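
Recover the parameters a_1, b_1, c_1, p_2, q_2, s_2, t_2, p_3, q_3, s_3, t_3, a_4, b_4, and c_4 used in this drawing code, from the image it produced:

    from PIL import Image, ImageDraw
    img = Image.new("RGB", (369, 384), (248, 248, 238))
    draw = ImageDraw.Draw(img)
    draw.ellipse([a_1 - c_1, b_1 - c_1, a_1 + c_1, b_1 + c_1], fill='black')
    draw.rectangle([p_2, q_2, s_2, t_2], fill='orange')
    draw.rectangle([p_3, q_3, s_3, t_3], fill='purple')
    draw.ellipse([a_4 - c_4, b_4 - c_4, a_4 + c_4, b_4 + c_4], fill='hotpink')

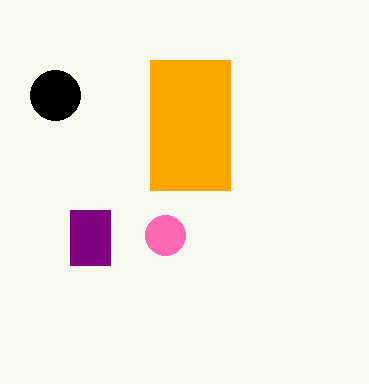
a_1 = 55, b_1 = 95, c_1 = 25, p_2 = 150, q_2 = 60, s_2 = 230, t_2 = 190, p_3 = 70, q_3 = 210, s_3 = 110, t_3 = 265, a_4 = 165, b_4 = 235, c_4 = 20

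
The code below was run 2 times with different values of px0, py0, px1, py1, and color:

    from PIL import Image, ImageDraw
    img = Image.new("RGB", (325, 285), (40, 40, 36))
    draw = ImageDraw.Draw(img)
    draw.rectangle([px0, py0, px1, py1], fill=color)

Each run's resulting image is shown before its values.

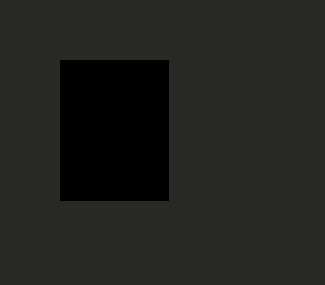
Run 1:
px0 = 60; py0 = 60; px1 = 168; py1 = 200; color = 'black'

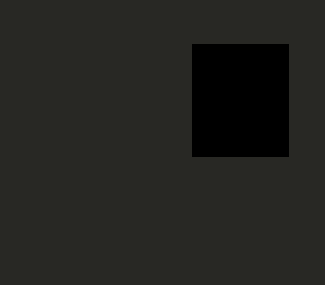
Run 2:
px0 = 192
py0 = 44
px1 = 288
py1 = 156
color = 'black'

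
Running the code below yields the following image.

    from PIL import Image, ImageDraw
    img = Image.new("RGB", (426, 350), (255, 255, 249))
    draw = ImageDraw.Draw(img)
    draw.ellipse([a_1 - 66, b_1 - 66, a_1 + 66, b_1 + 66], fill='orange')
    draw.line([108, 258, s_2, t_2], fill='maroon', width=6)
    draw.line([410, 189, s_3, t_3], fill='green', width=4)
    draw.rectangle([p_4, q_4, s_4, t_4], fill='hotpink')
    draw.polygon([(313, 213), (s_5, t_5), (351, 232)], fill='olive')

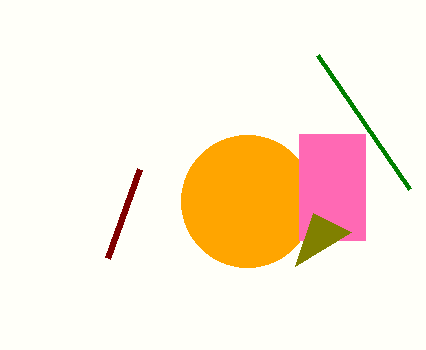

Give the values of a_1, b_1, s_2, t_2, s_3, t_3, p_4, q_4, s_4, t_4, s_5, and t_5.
a_1 = 247, b_1 = 201, s_2 = 140, t_2 = 169, s_3 = 318, t_3 = 55, p_4 = 299, q_4 = 134, s_4 = 365, t_4 = 240, s_5 = 295, t_5 = 266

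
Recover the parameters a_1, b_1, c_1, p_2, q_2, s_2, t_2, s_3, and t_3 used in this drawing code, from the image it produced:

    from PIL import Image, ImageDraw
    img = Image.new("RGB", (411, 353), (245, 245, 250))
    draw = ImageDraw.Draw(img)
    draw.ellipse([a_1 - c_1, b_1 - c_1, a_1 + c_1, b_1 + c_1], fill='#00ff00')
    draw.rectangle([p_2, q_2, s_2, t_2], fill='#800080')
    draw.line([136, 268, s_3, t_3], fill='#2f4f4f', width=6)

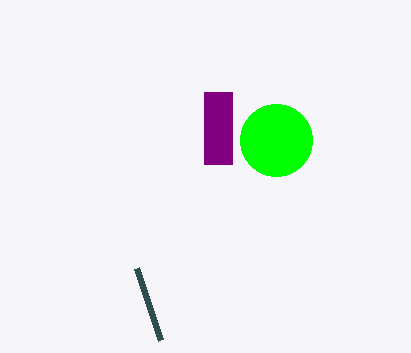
a_1 = 276, b_1 = 140, c_1 = 36, p_2 = 204, q_2 = 92, s_2 = 232, t_2 = 164, s_3 = 160, t_3 = 340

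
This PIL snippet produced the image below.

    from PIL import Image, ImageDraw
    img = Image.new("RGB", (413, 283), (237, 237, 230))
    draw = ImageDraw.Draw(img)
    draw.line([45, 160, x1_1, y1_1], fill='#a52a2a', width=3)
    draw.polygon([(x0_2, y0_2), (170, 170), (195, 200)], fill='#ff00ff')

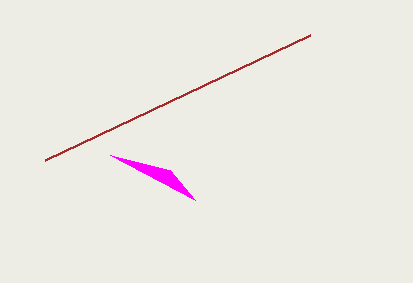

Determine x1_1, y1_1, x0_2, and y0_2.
x1_1 = 310; y1_1 = 35; x0_2 = 110; y0_2 = 155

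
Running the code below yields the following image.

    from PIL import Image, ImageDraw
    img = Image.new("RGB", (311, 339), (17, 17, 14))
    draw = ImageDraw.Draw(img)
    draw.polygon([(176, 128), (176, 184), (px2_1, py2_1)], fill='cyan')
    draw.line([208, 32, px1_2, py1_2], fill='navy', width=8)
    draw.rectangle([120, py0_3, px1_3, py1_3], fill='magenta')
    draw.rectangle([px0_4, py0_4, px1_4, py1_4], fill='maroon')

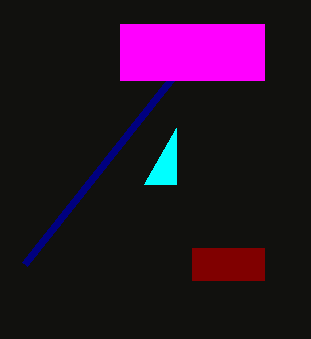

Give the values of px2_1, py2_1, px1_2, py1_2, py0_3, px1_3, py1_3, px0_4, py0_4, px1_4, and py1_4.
px2_1 = 144
py2_1 = 184
px1_2 = 24
py1_2 = 264
py0_3 = 24
px1_3 = 264
py1_3 = 80
px0_4 = 192
py0_4 = 248
px1_4 = 264
py1_4 = 280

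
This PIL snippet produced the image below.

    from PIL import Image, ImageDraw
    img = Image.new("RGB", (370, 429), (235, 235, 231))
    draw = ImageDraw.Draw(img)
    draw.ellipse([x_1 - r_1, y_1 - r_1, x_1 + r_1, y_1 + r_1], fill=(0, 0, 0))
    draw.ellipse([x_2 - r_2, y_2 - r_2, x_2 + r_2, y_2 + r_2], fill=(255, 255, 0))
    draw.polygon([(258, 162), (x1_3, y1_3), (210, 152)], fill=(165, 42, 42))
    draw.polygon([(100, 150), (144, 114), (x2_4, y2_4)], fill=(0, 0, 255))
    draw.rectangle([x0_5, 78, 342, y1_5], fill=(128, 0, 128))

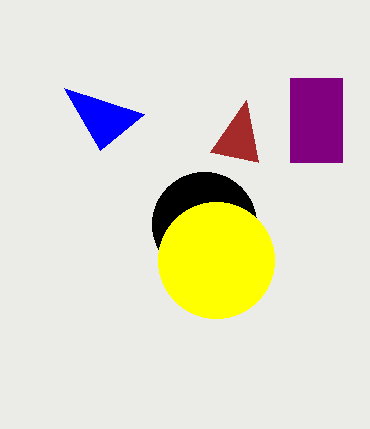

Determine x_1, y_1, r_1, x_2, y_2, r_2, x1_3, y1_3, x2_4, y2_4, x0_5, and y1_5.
x_1 = 204; y_1 = 224; r_1 = 52; x_2 = 216; y_2 = 260; r_2 = 58; x1_3 = 246; y1_3 = 100; x2_4 = 64; y2_4 = 88; x0_5 = 290; y1_5 = 162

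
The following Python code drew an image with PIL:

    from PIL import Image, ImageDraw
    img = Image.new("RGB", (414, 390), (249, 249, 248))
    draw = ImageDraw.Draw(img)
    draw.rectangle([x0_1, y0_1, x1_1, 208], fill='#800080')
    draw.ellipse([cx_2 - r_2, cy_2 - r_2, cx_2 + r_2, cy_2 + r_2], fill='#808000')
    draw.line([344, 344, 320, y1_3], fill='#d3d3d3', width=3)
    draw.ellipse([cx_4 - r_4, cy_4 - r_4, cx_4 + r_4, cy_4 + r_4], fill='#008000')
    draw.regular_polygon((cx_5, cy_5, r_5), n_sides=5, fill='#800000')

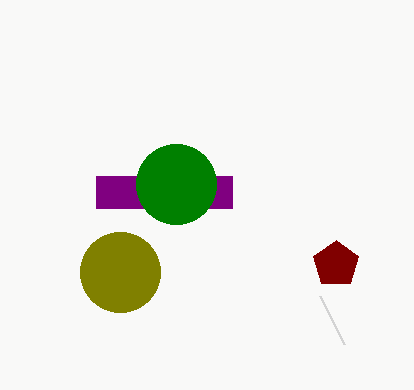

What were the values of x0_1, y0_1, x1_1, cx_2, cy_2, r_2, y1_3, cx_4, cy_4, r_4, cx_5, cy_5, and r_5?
x0_1 = 96
y0_1 = 176
x1_1 = 232
cx_2 = 120
cy_2 = 272
r_2 = 40
y1_3 = 296
cx_4 = 176
cy_4 = 184
r_4 = 40
cx_5 = 336
cy_5 = 264
r_5 = 24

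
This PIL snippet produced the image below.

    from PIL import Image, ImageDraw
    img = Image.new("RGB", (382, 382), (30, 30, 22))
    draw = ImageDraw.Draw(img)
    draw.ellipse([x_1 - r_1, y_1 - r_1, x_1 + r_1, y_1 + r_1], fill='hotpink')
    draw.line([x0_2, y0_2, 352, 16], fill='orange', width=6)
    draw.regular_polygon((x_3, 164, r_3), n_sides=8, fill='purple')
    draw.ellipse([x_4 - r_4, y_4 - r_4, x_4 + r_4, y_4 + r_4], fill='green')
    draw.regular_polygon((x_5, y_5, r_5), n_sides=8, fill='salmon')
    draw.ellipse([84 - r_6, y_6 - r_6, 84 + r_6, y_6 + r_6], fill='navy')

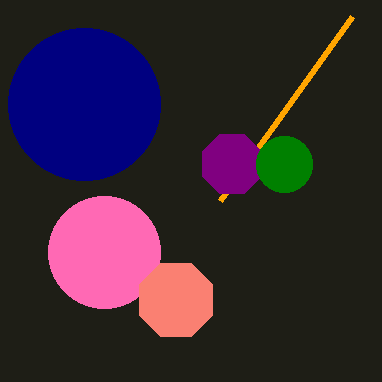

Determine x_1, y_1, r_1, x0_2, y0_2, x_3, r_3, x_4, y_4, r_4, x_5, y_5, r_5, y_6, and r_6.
x_1 = 104, y_1 = 252, r_1 = 56, x0_2 = 220, y0_2 = 200, x_3 = 232, r_3 = 32, x_4 = 284, y_4 = 164, r_4 = 28, x_5 = 176, y_5 = 300, r_5 = 40, y_6 = 104, r_6 = 76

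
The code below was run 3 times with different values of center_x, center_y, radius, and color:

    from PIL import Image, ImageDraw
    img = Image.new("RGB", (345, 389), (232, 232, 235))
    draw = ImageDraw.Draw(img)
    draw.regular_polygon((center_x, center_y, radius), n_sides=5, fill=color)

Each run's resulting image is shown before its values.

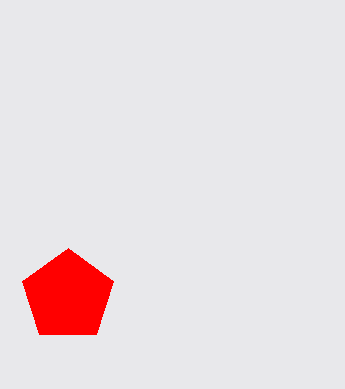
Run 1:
center_x = 68, center_y = 296, radius = 48, color = 'red'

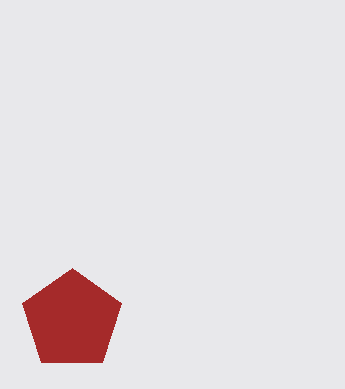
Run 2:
center_x = 72
center_y = 320
radius = 52
color = 'brown'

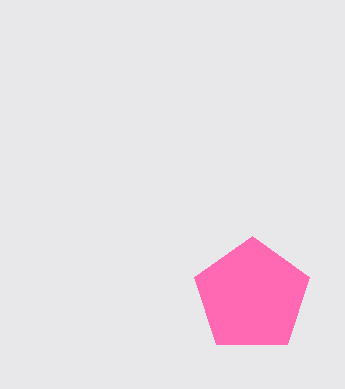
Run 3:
center_x = 252; center_y = 296; radius = 60; color = 'hotpink'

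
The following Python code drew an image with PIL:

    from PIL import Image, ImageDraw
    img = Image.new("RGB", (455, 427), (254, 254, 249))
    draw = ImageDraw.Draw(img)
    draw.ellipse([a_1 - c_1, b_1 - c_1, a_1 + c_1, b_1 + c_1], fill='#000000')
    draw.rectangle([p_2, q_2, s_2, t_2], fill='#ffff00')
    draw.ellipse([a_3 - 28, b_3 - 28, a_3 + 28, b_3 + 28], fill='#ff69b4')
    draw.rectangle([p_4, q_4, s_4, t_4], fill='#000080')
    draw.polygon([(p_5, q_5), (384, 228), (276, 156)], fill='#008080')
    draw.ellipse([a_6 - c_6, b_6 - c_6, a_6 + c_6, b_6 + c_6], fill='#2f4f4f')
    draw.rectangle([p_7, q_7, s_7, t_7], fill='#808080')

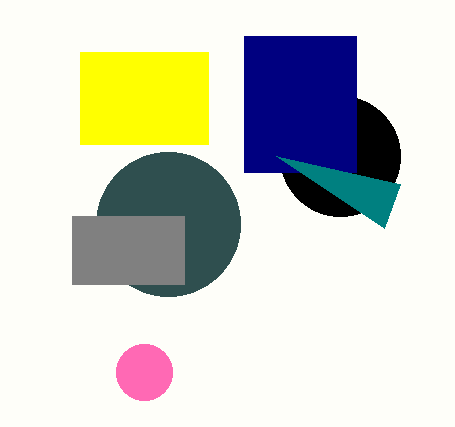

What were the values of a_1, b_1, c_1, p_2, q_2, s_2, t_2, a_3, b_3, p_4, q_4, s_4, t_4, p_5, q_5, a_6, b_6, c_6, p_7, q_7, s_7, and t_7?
a_1 = 340, b_1 = 156, c_1 = 60, p_2 = 80, q_2 = 52, s_2 = 208, t_2 = 144, a_3 = 144, b_3 = 372, p_4 = 244, q_4 = 36, s_4 = 356, t_4 = 172, p_5 = 400, q_5 = 184, a_6 = 168, b_6 = 224, c_6 = 72, p_7 = 72, q_7 = 216, s_7 = 184, t_7 = 284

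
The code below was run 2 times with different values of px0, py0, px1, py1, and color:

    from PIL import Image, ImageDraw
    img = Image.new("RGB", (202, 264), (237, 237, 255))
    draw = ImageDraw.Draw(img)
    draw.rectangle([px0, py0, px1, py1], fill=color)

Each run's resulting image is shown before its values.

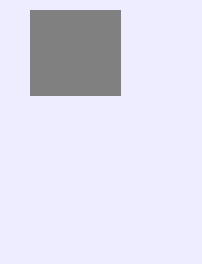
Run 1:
px0 = 30
py0 = 10
px1 = 120
py1 = 95
color = 'gray'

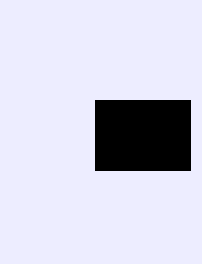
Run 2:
px0 = 95; py0 = 100; px1 = 190; py1 = 170; color = 'black'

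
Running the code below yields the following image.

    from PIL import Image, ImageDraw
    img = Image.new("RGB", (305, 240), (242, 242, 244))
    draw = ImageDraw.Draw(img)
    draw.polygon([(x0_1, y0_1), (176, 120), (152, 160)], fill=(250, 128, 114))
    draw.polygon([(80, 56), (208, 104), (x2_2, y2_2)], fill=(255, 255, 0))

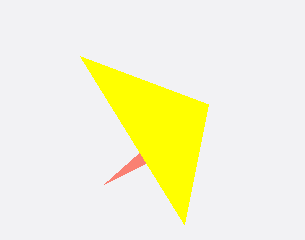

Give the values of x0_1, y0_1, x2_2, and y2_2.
x0_1 = 104
y0_1 = 184
x2_2 = 184
y2_2 = 224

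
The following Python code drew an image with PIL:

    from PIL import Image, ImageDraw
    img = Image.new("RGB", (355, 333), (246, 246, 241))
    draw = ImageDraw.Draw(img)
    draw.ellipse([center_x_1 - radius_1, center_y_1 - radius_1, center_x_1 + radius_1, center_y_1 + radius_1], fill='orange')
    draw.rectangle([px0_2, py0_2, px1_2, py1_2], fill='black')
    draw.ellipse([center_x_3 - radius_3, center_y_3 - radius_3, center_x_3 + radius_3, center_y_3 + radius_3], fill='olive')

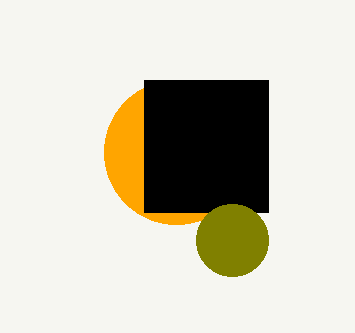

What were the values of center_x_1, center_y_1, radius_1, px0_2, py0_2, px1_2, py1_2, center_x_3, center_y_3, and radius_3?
center_x_1 = 176
center_y_1 = 152
radius_1 = 72
px0_2 = 144
py0_2 = 80
px1_2 = 268
py1_2 = 212
center_x_3 = 232
center_y_3 = 240
radius_3 = 36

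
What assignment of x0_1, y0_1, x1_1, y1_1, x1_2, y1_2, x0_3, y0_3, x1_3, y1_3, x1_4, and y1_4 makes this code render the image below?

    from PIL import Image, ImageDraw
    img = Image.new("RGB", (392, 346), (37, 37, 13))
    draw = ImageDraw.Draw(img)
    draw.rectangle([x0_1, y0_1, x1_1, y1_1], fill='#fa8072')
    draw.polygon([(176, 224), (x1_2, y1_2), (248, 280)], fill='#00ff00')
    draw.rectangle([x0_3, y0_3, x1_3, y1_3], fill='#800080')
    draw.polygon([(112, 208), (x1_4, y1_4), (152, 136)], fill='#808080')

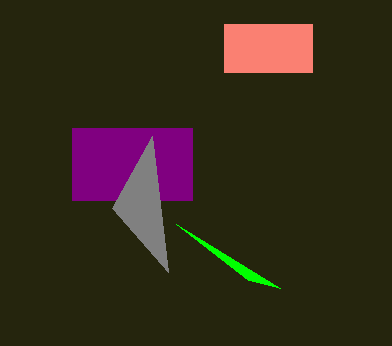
x0_1 = 224; y0_1 = 24; x1_1 = 312; y1_1 = 72; x1_2 = 280; y1_2 = 288; x0_3 = 72; y0_3 = 128; x1_3 = 192; y1_3 = 200; x1_4 = 168; y1_4 = 272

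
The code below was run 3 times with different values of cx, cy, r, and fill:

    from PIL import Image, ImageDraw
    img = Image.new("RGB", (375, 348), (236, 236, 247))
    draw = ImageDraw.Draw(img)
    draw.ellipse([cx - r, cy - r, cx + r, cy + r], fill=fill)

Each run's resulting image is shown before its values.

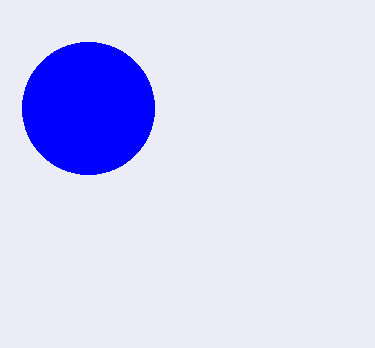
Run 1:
cx = 88, cy = 108, r = 66, fill = 'blue'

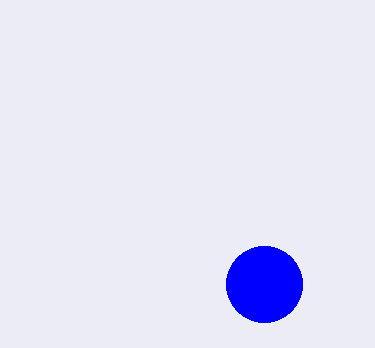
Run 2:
cx = 264
cy = 284
r = 38
fill = 'blue'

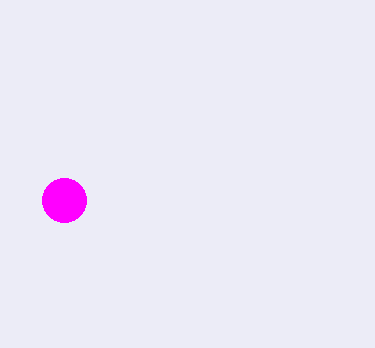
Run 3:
cx = 64, cy = 200, r = 22, fill = 'magenta'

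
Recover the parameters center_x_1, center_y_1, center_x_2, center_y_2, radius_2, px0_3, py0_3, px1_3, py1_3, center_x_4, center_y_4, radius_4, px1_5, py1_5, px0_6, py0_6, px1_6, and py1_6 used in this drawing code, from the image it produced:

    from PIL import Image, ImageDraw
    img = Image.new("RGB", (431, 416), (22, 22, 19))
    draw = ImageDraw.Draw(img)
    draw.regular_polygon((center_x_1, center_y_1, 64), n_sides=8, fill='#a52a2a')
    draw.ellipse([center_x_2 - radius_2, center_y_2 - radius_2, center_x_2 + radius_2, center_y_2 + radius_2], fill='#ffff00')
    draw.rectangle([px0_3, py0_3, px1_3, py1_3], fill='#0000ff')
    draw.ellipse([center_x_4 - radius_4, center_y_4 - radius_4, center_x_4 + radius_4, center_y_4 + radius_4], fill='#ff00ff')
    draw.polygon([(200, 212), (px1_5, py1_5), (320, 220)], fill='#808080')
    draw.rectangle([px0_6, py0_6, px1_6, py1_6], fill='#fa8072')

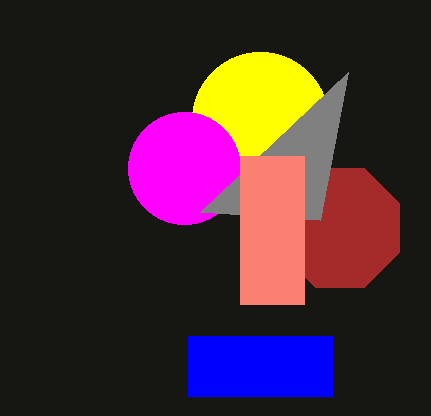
center_x_1 = 340; center_y_1 = 228; center_x_2 = 260; center_y_2 = 120; radius_2 = 68; px0_3 = 188; py0_3 = 336; px1_3 = 332; py1_3 = 396; center_x_4 = 184; center_y_4 = 168; radius_4 = 56; px1_5 = 348; py1_5 = 72; px0_6 = 240; py0_6 = 156; px1_6 = 304; py1_6 = 304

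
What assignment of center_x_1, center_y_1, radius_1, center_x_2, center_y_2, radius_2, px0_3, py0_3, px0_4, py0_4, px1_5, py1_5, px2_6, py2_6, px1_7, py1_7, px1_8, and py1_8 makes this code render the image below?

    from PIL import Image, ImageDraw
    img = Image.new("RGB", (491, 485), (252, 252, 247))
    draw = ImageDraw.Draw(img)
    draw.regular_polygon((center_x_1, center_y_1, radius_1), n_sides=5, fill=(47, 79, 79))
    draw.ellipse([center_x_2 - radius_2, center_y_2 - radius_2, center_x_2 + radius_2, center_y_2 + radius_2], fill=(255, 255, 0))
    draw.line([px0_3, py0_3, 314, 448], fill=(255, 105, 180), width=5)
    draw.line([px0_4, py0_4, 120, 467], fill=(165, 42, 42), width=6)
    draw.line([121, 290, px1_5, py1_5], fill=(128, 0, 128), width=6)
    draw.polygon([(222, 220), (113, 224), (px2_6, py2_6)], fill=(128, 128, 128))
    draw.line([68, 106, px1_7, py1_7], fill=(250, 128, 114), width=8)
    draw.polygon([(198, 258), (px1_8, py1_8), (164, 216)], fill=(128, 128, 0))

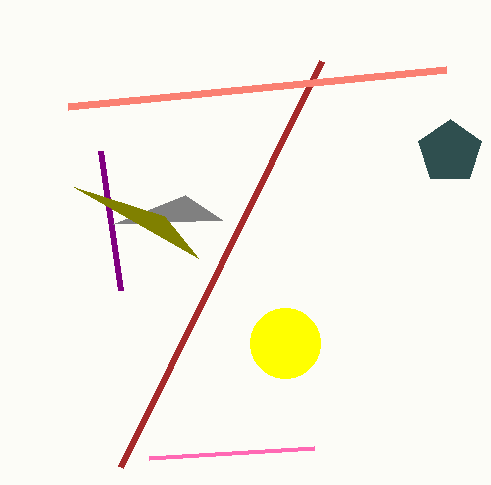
center_x_1 = 450, center_y_1 = 152, radius_1 = 33, center_x_2 = 285, center_y_2 = 343, radius_2 = 35, px0_3 = 149, py0_3 = 458, px0_4 = 321, py0_4 = 61, px1_5 = 101, py1_5 = 151, px2_6 = 185, py2_6 = 195, px1_7 = 446, py1_7 = 69, px1_8 = 74, py1_8 = 187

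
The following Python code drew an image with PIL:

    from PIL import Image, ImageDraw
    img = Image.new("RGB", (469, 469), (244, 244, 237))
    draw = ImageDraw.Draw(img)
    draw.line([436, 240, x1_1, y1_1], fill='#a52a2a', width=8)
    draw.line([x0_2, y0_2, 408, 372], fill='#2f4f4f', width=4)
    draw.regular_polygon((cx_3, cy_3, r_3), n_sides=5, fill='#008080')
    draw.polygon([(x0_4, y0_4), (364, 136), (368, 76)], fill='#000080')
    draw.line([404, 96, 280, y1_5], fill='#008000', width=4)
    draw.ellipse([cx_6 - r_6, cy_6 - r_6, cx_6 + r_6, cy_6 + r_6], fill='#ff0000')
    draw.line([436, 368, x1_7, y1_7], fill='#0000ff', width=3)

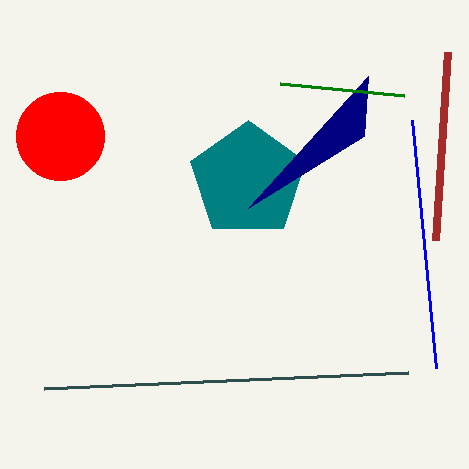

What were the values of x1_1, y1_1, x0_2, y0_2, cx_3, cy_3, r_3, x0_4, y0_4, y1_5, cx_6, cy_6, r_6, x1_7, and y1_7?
x1_1 = 448, y1_1 = 52, x0_2 = 44, y0_2 = 388, cx_3 = 248, cy_3 = 180, r_3 = 60, x0_4 = 248, y0_4 = 208, y1_5 = 84, cx_6 = 60, cy_6 = 136, r_6 = 44, x1_7 = 412, y1_7 = 120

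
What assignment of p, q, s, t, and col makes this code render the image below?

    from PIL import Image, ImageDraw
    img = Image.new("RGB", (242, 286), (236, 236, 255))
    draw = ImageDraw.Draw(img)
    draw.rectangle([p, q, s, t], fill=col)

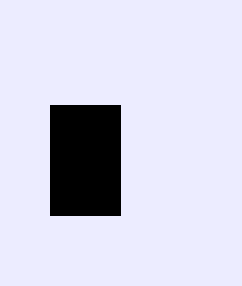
p = 50, q = 105, s = 120, t = 215, col = 'black'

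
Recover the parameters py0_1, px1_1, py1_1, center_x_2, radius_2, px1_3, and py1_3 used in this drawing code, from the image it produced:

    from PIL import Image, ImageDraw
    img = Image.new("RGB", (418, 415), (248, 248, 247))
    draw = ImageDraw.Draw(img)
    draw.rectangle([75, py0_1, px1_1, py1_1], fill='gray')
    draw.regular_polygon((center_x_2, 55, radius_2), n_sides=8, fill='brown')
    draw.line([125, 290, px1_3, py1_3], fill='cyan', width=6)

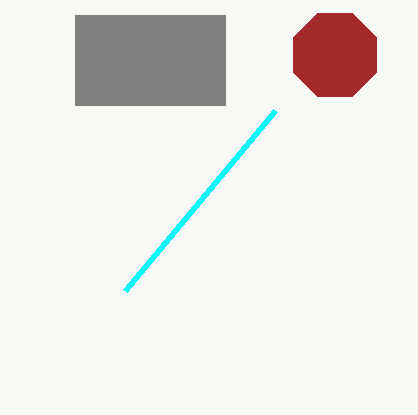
py0_1 = 15; px1_1 = 225; py1_1 = 105; center_x_2 = 335; radius_2 = 45; px1_3 = 275; py1_3 = 110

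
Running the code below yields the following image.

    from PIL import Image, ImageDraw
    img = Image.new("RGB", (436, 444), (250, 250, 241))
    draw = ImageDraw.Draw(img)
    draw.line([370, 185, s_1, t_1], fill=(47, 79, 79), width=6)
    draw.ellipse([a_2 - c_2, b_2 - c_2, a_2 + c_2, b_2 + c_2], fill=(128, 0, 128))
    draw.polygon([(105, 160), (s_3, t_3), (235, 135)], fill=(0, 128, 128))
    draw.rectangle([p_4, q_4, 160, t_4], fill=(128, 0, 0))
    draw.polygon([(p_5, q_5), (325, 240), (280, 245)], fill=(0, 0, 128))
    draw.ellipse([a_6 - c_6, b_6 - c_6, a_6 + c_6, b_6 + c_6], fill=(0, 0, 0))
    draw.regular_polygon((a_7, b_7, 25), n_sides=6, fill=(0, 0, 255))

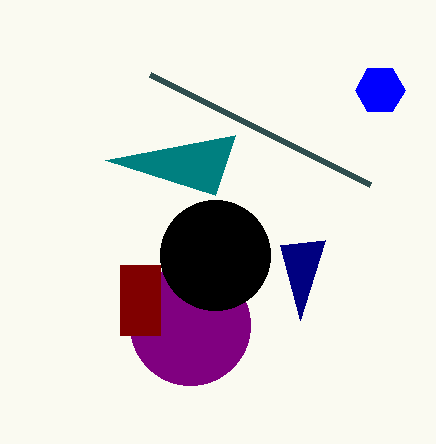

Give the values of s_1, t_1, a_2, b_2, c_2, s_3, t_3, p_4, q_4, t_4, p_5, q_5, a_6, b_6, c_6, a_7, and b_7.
s_1 = 150, t_1 = 75, a_2 = 190, b_2 = 325, c_2 = 60, s_3 = 215, t_3 = 195, p_4 = 120, q_4 = 265, t_4 = 335, p_5 = 300, q_5 = 320, a_6 = 215, b_6 = 255, c_6 = 55, a_7 = 380, b_7 = 90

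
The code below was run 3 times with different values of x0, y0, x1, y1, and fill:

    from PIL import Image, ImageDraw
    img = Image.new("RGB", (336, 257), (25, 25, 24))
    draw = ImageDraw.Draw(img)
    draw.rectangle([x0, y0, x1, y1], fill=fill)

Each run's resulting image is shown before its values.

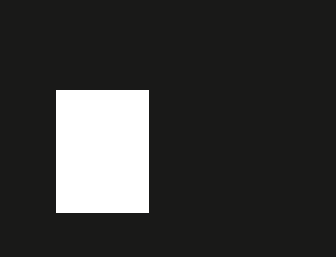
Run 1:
x0 = 56, y0 = 90, x1 = 148, y1 = 212, fill = 'white'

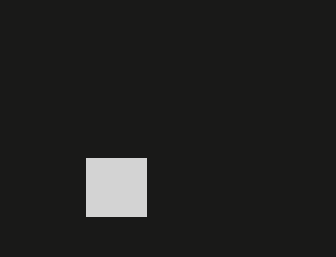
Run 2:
x0 = 86
y0 = 158
x1 = 146
y1 = 216
fill = 'lightgray'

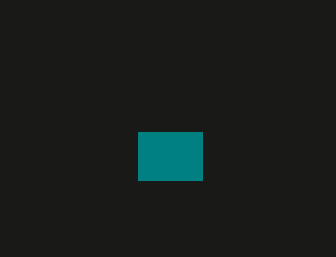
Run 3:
x0 = 138
y0 = 132
x1 = 202
y1 = 180
fill = 'teal'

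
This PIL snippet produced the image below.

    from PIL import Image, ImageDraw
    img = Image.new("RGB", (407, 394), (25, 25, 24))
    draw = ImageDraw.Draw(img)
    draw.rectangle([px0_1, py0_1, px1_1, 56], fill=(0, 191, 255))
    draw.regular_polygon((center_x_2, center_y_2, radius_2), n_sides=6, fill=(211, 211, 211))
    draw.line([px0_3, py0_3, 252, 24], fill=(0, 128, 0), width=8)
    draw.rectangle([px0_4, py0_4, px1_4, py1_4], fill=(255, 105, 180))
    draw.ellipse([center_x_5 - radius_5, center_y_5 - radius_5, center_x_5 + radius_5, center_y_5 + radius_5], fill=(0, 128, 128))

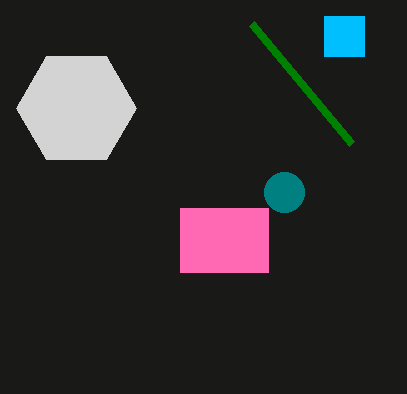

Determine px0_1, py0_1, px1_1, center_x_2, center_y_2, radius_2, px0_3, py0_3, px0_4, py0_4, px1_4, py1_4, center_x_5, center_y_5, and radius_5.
px0_1 = 324; py0_1 = 16; px1_1 = 364; center_x_2 = 76; center_y_2 = 108; radius_2 = 60; px0_3 = 352; py0_3 = 144; px0_4 = 180; py0_4 = 208; px1_4 = 268; py1_4 = 272; center_x_5 = 284; center_y_5 = 192; radius_5 = 20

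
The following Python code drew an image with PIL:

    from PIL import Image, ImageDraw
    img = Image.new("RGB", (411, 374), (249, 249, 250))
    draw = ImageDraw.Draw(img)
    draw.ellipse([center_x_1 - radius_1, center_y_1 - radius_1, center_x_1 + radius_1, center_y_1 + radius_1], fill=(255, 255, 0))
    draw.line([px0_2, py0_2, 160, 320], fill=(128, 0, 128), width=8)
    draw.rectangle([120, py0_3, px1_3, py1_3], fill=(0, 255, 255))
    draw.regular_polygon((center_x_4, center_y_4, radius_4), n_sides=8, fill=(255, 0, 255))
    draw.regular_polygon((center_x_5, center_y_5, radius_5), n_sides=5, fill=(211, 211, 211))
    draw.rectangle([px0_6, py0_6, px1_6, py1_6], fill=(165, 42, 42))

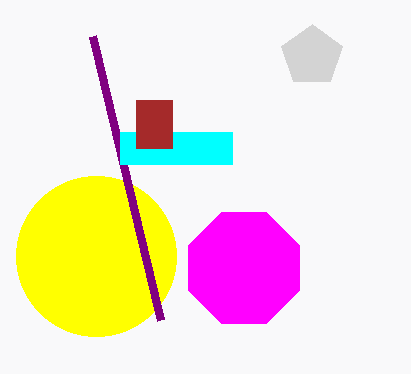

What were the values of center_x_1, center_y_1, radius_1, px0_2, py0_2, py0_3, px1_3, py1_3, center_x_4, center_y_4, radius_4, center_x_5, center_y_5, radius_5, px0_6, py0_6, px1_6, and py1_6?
center_x_1 = 96; center_y_1 = 256; radius_1 = 80; px0_2 = 92; py0_2 = 36; py0_3 = 132; px1_3 = 232; py1_3 = 164; center_x_4 = 244; center_y_4 = 268; radius_4 = 60; center_x_5 = 312; center_y_5 = 56; radius_5 = 32; px0_6 = 136; py0_6 = 100; px1_6 = 172; py1_6 = 148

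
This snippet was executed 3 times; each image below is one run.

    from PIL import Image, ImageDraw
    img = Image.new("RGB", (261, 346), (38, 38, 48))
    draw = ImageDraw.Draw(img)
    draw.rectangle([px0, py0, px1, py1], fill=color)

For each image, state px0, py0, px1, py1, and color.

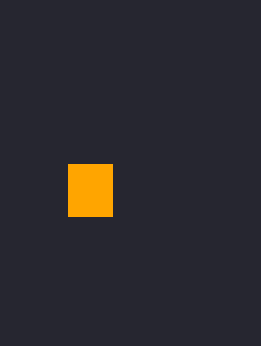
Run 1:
px0 = 68
py0 = 164
px1 = 112
py1 = 216
color = 'orange'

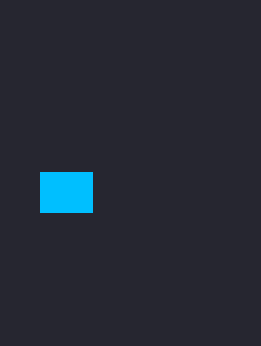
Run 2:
px0 = 40, py0 = 172, px1 = 92, py1 = 212, color = 'deepskyblue'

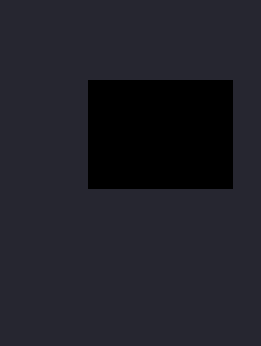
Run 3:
px0 = 88
py0 = 80
px1 = 232
py1 = 188
color = 'black'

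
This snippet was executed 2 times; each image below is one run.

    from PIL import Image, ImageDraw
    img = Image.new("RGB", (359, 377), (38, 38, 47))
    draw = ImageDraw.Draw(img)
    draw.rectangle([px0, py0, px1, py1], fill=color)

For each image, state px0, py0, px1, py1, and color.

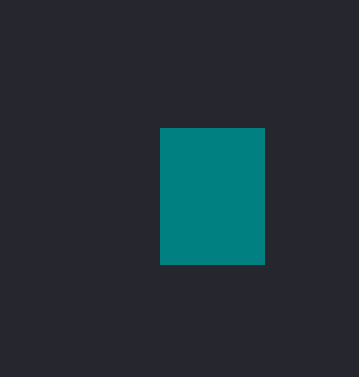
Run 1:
px0 = 160
py0 = 128
px1 = 264
py1 = 264
color = 'teal'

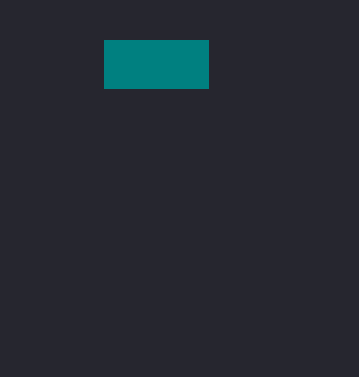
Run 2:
px0 = 104; py0 = 40; px1 = 208; py1 = 88; color = 'teal'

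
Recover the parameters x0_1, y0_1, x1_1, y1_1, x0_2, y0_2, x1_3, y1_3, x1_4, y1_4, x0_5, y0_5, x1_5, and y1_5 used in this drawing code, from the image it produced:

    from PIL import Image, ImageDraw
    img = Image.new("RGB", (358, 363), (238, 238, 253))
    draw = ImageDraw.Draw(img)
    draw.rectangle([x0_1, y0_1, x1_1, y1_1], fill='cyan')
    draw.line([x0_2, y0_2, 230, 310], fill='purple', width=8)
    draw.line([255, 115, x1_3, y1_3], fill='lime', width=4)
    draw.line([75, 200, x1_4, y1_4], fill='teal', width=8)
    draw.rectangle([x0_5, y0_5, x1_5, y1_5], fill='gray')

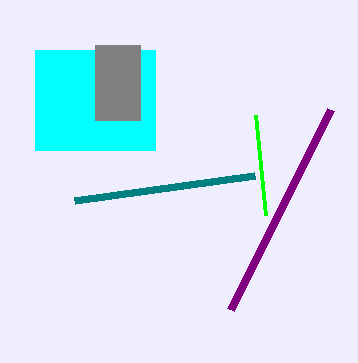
x0_1 = 35; y0_1 = 50; x1_1 = 155; y1_1 = 150; x0_2 = 330; y0_2 = 110; x1_3 = 265; y1_3 = 215; x1_4 = 255; y1_4 = 175; x0_5 = 95; y0_5 = 45; x1_5 = 140; y1_5 = 120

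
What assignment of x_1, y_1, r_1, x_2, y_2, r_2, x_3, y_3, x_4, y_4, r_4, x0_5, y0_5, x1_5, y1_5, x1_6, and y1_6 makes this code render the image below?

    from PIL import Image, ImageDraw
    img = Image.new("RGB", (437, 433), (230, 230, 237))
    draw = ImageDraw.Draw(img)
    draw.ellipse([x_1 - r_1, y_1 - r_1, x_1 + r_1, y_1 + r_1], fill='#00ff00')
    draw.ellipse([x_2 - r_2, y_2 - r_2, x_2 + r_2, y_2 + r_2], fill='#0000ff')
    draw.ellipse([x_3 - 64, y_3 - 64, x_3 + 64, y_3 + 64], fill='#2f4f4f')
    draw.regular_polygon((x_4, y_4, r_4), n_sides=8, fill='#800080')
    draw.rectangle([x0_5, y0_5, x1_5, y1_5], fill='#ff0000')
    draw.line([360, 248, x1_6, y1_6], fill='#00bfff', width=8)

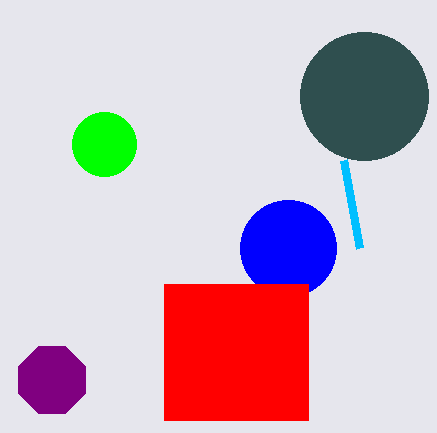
x_1 = 104, y_1 = 144, r_1 = 32, x_2 = 288, y_2 = 248, r_2 = 48, x_3 = 364, y_3 = 96, x_4 = 52, y_4 = 380, r_4 = 36, x0_5 = 164, y0_5 = 284, x1_5 = 308, y1_5 = 420, x1_6 = 344, y1_6 = 160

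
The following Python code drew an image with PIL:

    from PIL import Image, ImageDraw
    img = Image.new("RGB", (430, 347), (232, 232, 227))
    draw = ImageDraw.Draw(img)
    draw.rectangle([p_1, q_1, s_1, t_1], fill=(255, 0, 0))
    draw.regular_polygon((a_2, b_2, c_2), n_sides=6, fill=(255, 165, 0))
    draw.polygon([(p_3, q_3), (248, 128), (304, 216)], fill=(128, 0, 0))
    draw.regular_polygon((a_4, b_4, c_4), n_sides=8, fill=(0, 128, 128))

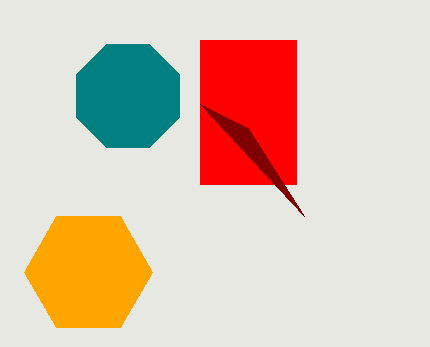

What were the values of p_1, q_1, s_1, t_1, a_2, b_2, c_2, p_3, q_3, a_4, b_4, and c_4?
p_1 = 200, q_1 = 40, s_1 = 296, t_1 = 184, a_2 = 88, b_2 = 272, c_2 = 64, p_3 = 200, q_3 = 104, a_4 = 128, b_4 = 96, c_4 = 56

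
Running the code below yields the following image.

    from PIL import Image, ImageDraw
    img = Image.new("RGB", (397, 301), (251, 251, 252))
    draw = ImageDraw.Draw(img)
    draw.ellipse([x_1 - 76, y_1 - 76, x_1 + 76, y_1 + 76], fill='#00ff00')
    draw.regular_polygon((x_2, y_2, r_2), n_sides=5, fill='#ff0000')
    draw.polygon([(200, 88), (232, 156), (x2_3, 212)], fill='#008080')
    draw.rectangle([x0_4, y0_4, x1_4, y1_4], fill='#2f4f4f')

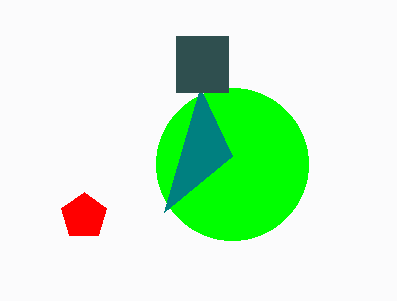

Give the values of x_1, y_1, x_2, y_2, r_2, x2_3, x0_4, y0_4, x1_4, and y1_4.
x_1 = 232
y_1 = 164
x_2 = 84
y_2 = 216
r_2 = 24
x2_3 = 164
x0_4 = 176
y0_4 = 36
x1_4 = 228
y1_4 = 92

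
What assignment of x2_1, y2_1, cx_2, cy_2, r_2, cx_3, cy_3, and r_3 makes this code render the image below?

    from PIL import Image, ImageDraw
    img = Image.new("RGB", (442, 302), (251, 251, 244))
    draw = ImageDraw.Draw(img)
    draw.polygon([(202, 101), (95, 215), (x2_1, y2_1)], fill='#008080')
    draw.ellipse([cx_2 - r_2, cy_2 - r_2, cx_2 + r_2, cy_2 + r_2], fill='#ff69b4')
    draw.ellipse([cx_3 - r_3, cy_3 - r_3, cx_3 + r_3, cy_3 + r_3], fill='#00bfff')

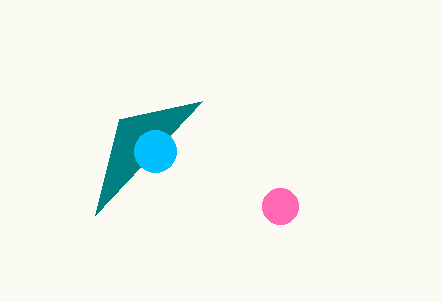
x2_1 = 119; y2_1 = 119; cx_2 = 280; cy_2 = 206; r_2 = 18; cx_3 = 155; cy_3 = 151; r_3 = 21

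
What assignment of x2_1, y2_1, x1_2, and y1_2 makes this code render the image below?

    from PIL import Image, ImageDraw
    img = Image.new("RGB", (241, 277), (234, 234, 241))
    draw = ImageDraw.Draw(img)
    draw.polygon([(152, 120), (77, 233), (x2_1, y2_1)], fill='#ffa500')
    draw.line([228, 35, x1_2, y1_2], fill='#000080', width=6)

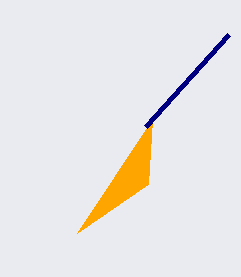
x2_1 = 148
y2_1 = 184
x1_2 = 145
y1_2 = 127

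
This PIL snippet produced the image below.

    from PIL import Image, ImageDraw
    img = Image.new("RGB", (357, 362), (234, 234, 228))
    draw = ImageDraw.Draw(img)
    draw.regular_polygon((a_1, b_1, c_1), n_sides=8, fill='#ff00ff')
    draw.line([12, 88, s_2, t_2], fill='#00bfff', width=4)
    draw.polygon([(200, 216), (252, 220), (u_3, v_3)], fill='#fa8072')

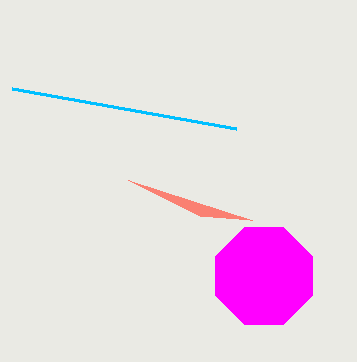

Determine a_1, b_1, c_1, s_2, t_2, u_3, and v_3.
a_1 = 264
b_1 = 276
c_1 = 52
s_2 = 236
t_2 = 128
u_3 = 128
v_3 = 180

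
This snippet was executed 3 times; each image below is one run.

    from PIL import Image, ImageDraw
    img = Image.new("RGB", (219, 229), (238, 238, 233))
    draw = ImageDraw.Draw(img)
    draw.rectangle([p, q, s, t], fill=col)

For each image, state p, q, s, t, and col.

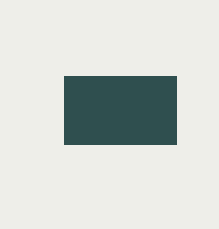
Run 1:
p = 64; q = 76; s = 176; t = 144; col = 'darkslategray'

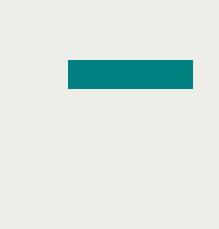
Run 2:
p = 68; q = 60; s = 192; t = 88; col = 'teal'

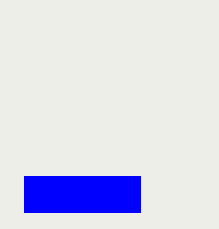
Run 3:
p = 24; q = 176; s = 140; t = 212; col = 'blue'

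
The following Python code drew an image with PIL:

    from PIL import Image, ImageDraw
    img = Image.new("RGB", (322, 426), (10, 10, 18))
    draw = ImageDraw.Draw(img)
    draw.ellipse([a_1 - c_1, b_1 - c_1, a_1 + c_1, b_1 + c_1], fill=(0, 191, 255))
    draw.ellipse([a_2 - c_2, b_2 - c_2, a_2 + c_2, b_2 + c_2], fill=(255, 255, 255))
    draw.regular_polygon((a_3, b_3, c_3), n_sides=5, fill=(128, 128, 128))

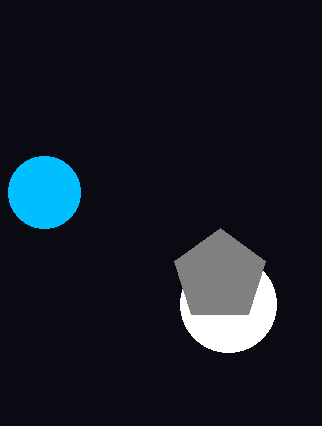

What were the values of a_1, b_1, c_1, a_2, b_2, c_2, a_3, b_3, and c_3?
a_1 = 44, b_1 = 192, c_1 = 36, a_2 = 228, b_2 = 304, c_2 = 48, a_3 = 220, b_3 = 276, c_3 = 48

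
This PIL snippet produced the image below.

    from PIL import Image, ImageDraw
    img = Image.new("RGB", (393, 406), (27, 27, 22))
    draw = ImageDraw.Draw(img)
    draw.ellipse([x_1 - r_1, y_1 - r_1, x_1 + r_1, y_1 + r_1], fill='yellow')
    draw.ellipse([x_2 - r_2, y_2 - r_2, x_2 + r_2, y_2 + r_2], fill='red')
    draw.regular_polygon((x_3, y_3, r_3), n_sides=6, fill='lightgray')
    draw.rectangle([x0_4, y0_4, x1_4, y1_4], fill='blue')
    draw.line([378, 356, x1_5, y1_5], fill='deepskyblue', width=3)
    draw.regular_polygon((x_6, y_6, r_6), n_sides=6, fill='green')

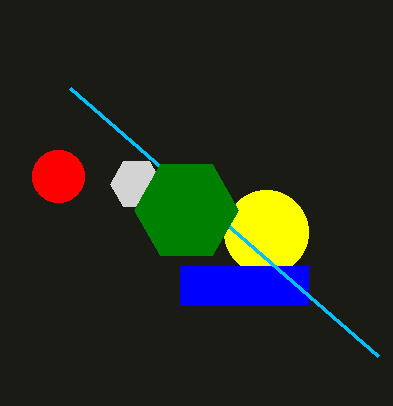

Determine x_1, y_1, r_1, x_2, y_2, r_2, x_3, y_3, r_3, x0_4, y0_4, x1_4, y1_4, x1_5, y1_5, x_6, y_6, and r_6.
x_1 = 266, y_1 = 232, r_1 = 42, x_2 = 58, y_2 = 176, r_2 = 26, x_3 = 136, y_3 = 184, r_3 = 26, x0_4 = 180, y0_4 = 266, x1_4 = 308, y1_4 = 304, x1_5 = 70, y1_5 = 88, x_6 = 186, y_6 = 210, r_6 = 52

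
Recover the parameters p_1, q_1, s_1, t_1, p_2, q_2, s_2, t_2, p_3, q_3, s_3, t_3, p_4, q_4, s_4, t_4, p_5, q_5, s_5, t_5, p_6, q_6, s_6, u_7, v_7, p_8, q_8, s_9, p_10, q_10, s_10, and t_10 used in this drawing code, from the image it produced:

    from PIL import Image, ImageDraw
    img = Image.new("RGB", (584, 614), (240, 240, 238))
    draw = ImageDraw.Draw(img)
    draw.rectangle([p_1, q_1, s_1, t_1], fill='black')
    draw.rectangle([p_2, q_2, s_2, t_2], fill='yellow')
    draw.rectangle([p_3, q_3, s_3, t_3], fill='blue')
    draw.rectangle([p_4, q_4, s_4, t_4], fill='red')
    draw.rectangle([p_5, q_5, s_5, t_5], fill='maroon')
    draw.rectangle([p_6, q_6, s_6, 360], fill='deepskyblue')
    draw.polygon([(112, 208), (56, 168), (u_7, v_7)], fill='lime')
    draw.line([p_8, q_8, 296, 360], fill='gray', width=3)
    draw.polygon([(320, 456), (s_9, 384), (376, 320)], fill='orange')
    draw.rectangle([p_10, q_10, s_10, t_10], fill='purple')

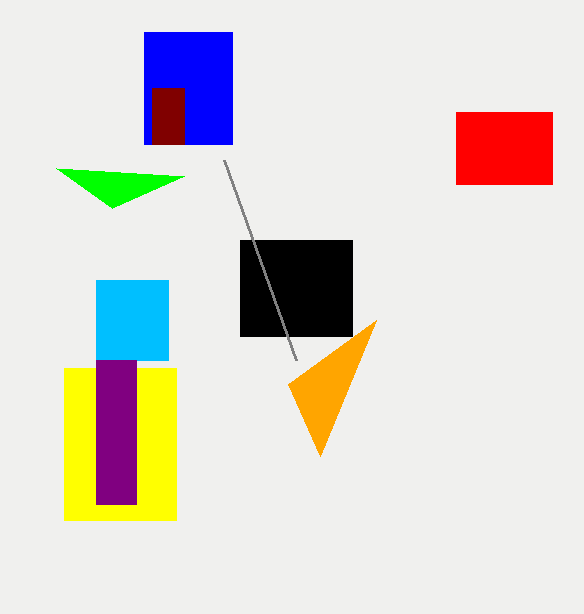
p_1 = 240, q_1 = 240, s_1 = 352, t_1 = 336, p_2 = 64, q_2 = 368, s_2 = 176, t_2 = 520, p_3 = 144, q_3 = 32, s_3 = 232, t_3 = 144, p_4 = 456, q_4 = 112, s_4 = 552, t_4 = 184, p_5 = 152, q_5 = 88, s_5 = 184, t_5 = 144, p_6 = 96, q_6 = 280, s_6 = 168, u_7 = 184, v_7 = 176, p_8 = 224, q_8 = 160, s_9 = 288, p_10 = 96, q_10 = 360, s_10 = 136, t_10 = 504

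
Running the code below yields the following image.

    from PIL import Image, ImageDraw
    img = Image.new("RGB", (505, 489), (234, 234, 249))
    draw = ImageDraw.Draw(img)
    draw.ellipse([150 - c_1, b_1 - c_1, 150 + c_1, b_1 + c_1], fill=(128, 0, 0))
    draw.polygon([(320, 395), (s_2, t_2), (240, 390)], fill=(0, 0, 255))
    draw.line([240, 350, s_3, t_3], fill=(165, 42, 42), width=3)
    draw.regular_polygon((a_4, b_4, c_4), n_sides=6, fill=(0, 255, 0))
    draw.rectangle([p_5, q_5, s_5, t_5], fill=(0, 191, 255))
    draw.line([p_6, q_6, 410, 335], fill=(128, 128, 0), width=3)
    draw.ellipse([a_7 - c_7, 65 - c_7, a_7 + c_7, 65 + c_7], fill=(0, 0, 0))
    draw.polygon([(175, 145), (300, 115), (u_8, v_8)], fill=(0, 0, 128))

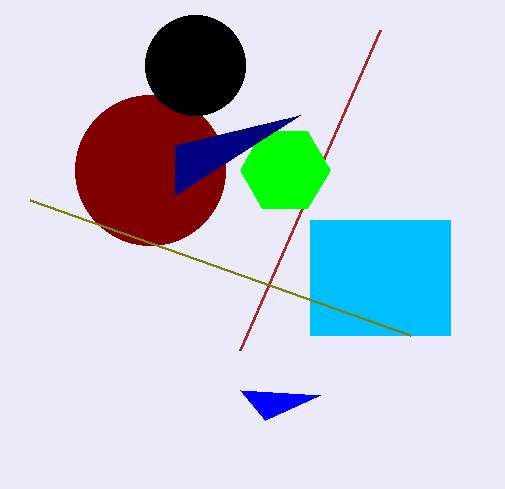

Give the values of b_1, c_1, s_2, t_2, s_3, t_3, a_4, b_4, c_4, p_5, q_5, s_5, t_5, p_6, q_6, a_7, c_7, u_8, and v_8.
b_1 = 170
c_1 = 75
s_2 = 265
t_2 = 420
s_3 = 380
t_3 = 30
a_4 = 285
b_4 = 170
c_4 = 45
p_5 = 310
q_5 = 220
s_5 = 450
t_5 = 335
p_6 = 30
q_6 = 200
a_7 = 195
c_7 = 50
u_8 = 175
v_8 = 195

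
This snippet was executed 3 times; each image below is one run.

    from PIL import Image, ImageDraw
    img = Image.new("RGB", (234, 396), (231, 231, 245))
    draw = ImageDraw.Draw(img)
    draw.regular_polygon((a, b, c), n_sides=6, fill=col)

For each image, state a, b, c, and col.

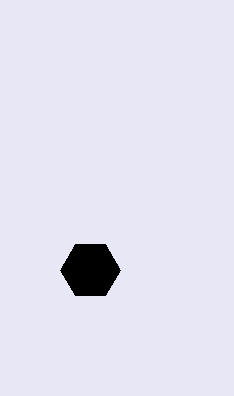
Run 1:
a = 90
b = 270
c = 30
col = 'black'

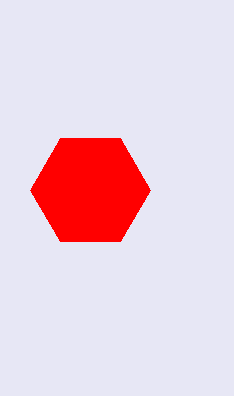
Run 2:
a = 90, b = 190, c = 60, col = 'red'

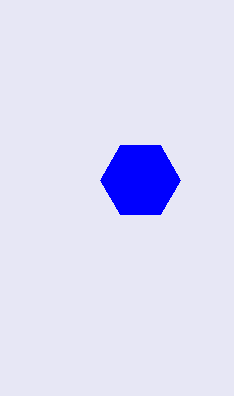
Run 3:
a = 140
b = 180
c = 40
col = 'blue'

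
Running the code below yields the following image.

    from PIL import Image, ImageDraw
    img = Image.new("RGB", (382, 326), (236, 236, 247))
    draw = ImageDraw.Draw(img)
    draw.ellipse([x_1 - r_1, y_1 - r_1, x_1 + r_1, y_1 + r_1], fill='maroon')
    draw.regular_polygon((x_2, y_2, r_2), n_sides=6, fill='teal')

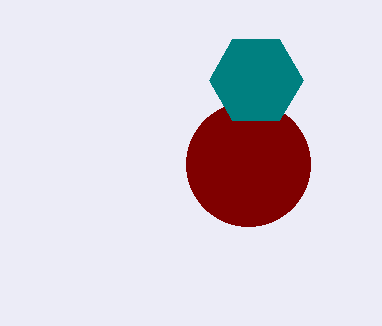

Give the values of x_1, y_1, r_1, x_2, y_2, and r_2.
x_1 = 248, y_1 = 164, r_1 = 62, x_2 = 256, y_2 = 80, r_2 = 47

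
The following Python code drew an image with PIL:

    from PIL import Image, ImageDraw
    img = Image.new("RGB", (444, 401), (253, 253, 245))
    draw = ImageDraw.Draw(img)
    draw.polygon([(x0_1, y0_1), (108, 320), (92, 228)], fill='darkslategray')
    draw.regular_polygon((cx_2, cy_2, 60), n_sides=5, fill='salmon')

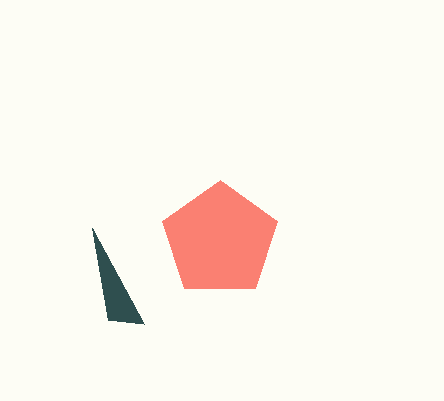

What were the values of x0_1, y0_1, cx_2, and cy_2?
x0_1 = 144
y0_1 = 324
cx_2 = 220
cy_2 = 240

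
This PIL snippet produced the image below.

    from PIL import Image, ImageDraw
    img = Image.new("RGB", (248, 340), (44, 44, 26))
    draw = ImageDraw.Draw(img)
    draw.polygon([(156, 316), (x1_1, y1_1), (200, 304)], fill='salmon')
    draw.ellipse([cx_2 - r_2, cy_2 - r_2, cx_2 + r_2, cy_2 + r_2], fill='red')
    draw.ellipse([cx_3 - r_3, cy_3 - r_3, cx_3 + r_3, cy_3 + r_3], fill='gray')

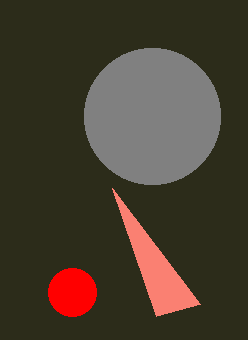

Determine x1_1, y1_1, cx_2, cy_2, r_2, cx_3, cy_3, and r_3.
x1_1 = 112; y1_1 = 188; cx_2 = 72; cy_2 = 292; r_2 = 24; cx_3 = 152; cy_3 = 116; r_3 = 68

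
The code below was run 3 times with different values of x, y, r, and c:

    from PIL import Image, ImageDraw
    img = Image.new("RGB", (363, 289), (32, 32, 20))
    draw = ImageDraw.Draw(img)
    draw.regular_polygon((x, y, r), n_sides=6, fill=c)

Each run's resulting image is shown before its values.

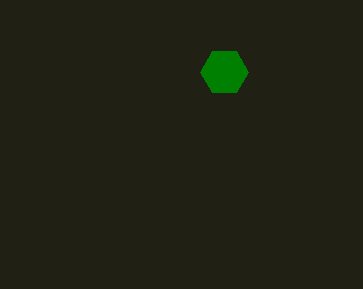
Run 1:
x = 224, y = 72, r = 24, c = 'green'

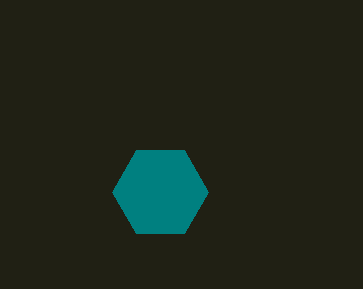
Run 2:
x = 160
y = 192
r = 48
c = 'teal'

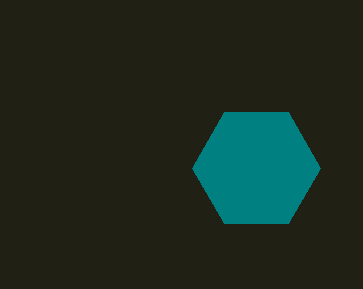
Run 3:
x = 256; y = 168; r = 64; c = 'teal'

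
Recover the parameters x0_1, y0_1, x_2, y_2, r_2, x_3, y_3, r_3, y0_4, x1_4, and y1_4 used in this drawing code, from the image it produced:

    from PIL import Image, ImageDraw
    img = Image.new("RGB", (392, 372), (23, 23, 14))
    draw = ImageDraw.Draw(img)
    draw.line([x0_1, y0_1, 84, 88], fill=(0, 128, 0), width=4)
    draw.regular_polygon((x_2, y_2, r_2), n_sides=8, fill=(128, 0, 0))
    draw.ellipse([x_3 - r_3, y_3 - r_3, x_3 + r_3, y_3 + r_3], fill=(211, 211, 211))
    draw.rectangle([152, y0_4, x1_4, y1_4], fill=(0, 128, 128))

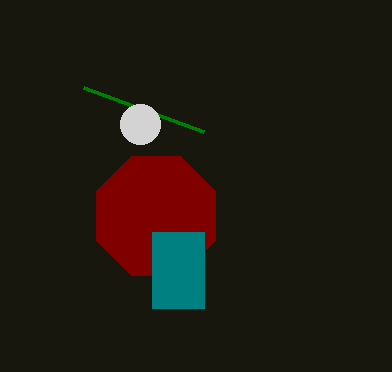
x0_1 = 204
y0_1 = 132
x_2 = 156
y_2 = 216
r_2 = 64
x_3 = 140
y_3 = 124
r_3 = 20
y0_4 = 232
x1_4 = 204
y1_4 = 308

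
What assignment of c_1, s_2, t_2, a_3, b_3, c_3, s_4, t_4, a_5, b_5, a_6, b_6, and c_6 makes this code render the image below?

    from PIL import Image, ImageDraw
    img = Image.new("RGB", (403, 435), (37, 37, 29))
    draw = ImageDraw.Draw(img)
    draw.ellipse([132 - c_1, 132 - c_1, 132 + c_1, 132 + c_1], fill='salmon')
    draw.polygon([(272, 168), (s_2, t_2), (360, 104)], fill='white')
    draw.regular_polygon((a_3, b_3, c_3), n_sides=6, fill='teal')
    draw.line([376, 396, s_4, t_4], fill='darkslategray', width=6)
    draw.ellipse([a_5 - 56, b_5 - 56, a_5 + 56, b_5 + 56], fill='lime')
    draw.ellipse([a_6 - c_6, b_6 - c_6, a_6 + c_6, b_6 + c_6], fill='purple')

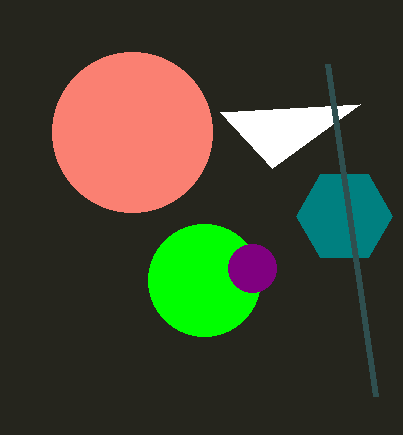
c_1 = 80, s_2 = 220, t_2 = 112, a_3 = 344, b_3 = 216, c_3 = 48, s_4 = 328, t_4 = 64, a_5 = 204, b_5 = 280, a_6 = 252, b_6 = 268, c_6 = 24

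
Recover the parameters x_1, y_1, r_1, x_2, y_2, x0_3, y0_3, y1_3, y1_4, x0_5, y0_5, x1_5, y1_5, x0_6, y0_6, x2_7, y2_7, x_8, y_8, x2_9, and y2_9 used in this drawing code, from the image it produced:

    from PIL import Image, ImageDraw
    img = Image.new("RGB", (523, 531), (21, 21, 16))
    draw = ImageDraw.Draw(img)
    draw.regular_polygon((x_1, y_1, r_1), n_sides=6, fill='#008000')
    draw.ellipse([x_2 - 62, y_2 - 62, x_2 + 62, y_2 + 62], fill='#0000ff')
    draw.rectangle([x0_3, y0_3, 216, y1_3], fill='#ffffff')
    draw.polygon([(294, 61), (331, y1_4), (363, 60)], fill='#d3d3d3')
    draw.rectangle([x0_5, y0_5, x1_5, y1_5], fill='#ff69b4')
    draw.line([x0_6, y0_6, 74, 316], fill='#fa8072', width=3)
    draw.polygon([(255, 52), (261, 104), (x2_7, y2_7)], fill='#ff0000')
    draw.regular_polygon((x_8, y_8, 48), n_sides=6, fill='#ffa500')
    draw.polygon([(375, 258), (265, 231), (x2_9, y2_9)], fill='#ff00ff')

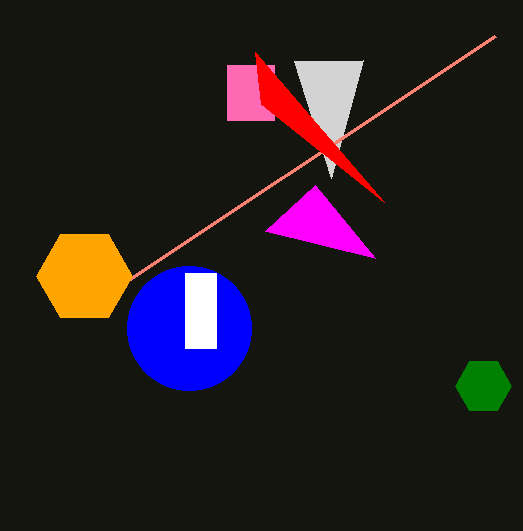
x_1 = 483; y_1 = 386; r_1 = 28; x_2 = 189; y_2 = 328; x0_3 = 185; y0_3 = 273; y1_3 = 348; y1_4 = 178; x0_5 = 227; y0_5 = 65; x1_5 = 274; y1_5 = 120; x0_6 = 495; y0_6 = 36; x2_7 = 384; y2_7 = 202; x_8 = 84; y_8 = 276; x2_9 = 315; y2_9 = 185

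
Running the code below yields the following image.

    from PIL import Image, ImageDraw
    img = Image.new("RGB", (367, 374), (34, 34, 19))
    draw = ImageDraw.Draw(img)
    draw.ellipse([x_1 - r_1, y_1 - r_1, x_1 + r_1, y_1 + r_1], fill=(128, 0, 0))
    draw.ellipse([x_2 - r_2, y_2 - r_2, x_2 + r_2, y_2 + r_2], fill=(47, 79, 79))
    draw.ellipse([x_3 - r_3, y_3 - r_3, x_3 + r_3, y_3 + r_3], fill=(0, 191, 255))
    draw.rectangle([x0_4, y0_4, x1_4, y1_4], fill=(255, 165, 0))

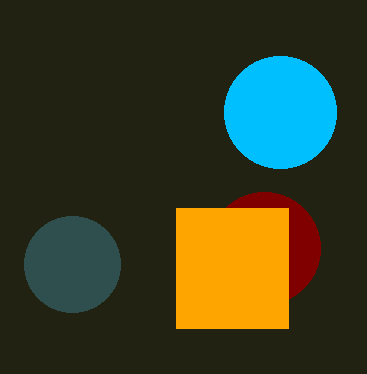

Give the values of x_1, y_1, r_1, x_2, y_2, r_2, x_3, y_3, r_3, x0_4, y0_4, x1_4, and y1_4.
x_1 = 264; y_1 = 248; r_1 = 56; x_2 = 72; y_2 = 264; r_2 = 48; x_3 = 280; y_3 = 112; r_3 = 56; x0_4 = 176; y0_4 = 208; x1_4 = 288; y1_4 = 328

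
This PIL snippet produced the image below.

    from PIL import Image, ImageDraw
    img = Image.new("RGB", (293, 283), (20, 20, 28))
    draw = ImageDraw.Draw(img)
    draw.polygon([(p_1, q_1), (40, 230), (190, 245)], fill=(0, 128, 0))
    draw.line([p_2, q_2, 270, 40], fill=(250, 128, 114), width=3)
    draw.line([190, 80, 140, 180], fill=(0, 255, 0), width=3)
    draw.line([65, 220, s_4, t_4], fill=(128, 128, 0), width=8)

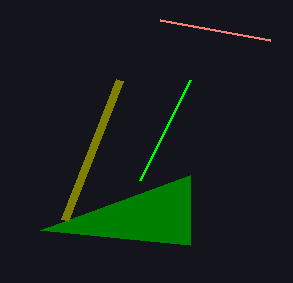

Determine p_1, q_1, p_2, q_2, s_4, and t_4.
p_1 = 190, q_1 = 175, p_2 = 160, q_2 = 20, s_4 = 120, t_4 = 80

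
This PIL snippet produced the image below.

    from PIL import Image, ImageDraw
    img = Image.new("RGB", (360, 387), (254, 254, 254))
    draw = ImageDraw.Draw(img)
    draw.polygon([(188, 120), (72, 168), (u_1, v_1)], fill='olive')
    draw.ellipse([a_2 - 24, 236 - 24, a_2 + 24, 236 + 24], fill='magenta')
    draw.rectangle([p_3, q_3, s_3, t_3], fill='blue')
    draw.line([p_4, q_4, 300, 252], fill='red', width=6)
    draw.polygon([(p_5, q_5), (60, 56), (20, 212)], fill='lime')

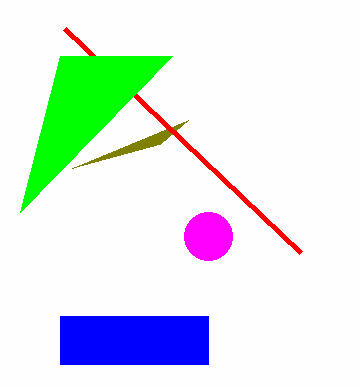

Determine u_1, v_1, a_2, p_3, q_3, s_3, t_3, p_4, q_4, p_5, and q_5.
u_1 = 160; v_1 = 144; a_2 = 208; p_3 = 60; q_3 = 316; s_3 = 208; t_3 = 364; p_4 = 64; q_4 = 28; p_5 = 172; q_5 = 56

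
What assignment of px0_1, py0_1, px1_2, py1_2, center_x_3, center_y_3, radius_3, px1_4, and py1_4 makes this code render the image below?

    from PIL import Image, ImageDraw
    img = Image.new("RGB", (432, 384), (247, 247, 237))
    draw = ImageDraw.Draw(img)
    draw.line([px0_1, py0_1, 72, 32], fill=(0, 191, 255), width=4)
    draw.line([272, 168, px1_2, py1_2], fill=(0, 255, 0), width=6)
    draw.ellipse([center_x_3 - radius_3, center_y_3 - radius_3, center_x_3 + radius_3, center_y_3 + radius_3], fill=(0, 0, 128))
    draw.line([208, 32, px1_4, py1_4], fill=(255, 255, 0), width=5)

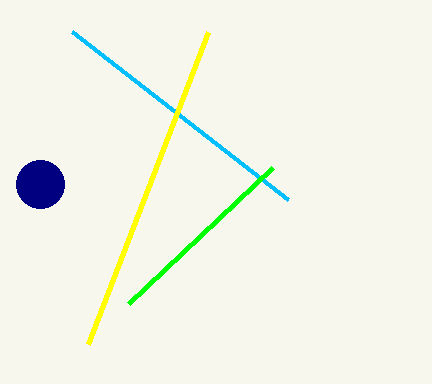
px0_1 = 288
py0_1 = 200
px1_2 = 128
py1_2 = 304
center_x_3 = 40
center_y_3 = 184
radius_3 = 24
px1_4 = 88
py1_4 = 344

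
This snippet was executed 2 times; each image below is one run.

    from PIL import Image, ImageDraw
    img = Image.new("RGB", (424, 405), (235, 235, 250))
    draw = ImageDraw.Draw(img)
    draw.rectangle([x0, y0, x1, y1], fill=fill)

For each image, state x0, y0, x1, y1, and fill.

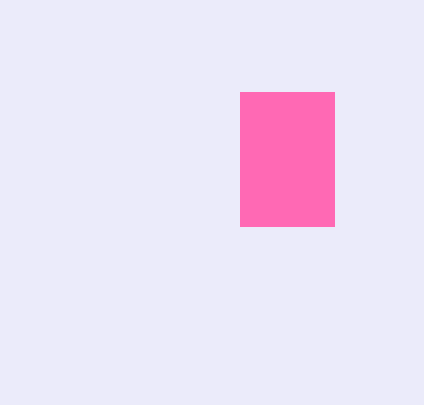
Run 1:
x0 = 240; y0 = 92; x1 = 334; y1 = 226; fill = 'hotpink'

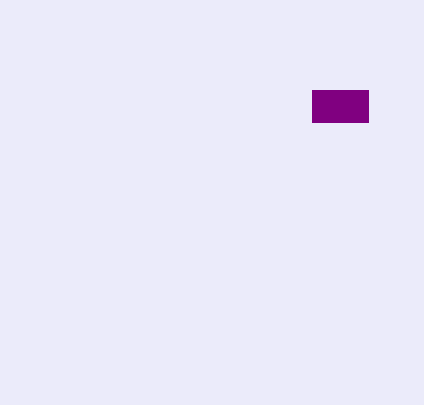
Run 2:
x0 = 312, y0 = 90, x1 = 368, y1 = 122, fill = 'purple'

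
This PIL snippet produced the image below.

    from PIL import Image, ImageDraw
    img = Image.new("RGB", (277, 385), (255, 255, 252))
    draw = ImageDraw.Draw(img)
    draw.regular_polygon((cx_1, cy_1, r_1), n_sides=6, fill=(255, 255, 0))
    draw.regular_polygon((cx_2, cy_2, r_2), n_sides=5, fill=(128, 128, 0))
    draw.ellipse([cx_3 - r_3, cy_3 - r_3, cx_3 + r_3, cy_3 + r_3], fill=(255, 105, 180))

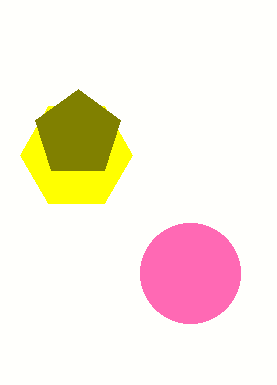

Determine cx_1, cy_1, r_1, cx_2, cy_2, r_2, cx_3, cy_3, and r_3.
cx_1 = 76
cy_1 = 155
r_1 = 56
cx_2 = 78
cy_2 = 134
r_2 = 45
cx_3 = 190
cy_3 = 273
r_3 = 50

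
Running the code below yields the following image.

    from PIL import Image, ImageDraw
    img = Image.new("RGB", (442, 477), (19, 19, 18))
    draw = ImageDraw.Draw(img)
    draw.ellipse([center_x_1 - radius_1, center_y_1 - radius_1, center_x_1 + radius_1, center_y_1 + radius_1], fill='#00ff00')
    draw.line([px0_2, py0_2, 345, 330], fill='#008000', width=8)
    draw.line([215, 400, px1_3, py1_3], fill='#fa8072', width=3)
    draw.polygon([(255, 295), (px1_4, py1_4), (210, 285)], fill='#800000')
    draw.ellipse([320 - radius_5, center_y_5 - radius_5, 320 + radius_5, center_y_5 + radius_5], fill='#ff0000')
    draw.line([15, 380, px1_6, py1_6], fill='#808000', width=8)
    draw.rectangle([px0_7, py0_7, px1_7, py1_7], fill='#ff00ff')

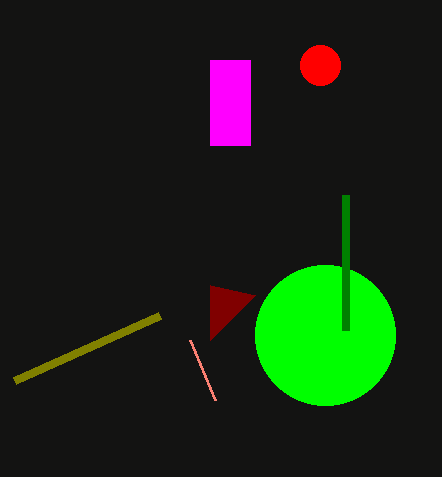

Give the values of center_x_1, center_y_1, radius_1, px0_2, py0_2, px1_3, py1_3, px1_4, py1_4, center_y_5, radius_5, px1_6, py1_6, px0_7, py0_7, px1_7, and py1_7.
center_x_1 = 325; center_y_1 = 335; radius_1 = 70; px0_2 = 345; py0_2 = 195; px1_3 = 190; py1_3 = 340; px1_4 = 210; py1_4 = 340; center_y_5 = 65; radius_5 = 20; px1_6 = 160; py1_6 = 315; px0_7 = 210; py0_7 = 60; px1_7 = 250; py1_7 = 145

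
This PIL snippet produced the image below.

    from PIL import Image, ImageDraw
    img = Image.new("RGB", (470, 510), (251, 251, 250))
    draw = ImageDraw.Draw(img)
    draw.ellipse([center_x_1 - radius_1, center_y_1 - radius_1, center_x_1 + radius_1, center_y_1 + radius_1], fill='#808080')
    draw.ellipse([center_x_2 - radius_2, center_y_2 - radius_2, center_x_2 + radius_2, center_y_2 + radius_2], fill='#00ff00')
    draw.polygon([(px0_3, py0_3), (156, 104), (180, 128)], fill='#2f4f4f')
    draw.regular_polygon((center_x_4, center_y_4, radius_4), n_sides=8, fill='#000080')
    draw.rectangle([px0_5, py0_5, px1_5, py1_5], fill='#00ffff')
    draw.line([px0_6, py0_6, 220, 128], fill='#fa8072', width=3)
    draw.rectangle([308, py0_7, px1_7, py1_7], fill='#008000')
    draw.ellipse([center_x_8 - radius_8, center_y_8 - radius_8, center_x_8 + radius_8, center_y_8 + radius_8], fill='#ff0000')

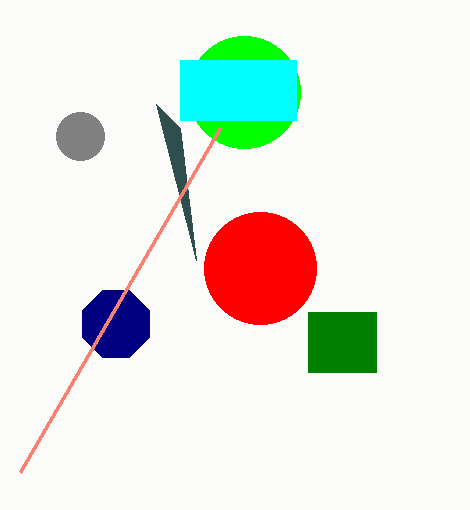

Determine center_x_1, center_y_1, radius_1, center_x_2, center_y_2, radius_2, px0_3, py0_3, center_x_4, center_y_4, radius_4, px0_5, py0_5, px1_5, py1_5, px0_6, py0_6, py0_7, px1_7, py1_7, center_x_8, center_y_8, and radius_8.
center_x_1 = 80; center_y_1 = 136; radius_1 = 24; center_x_2 = 244; center_y_2 = 92; radius_2 = 56; px0_3 = 196; py0_3 = 260; center_x_4 = 116; center_y_4 = 324; radius_4 = 36; px0_5 = 180; py0_5 = 60; px1_5 = 296; py1_5 = 120; px0_6 = 20; py0_6 = 472; py0_7 = 312; px1_7 = 376; py1_7 = 372; center_x_8 = 260; center_y_8 = 268; radius_8 = 56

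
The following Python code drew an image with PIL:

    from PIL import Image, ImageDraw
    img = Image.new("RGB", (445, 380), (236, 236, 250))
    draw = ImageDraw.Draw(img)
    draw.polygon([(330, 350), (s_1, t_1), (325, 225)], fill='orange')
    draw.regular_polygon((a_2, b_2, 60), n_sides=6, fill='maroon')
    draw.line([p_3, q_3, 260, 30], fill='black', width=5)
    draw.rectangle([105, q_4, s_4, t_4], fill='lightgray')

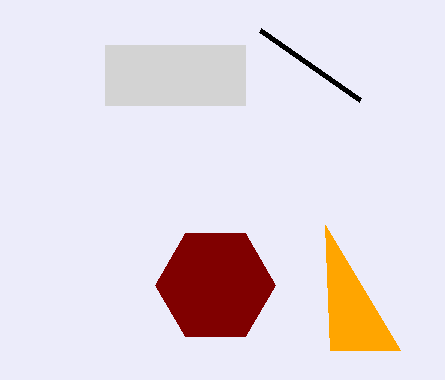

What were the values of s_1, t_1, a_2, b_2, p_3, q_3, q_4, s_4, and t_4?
s_1 = 400; t_1 = 350; a_2 = 215; b_2 = 285; p_3 = 360; q_3 = 100; q_4 = 45; s_4 = 245; t_4 = 105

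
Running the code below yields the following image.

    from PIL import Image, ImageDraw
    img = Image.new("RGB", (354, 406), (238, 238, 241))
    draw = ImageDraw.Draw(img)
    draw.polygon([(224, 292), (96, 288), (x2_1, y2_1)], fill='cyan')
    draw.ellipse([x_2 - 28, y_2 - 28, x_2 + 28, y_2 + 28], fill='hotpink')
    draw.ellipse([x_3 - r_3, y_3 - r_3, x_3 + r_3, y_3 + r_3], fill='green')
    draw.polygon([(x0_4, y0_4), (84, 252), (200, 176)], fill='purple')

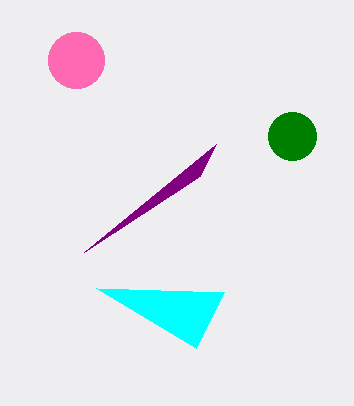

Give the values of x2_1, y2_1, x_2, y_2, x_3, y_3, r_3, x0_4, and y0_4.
x2_1 = 196
y2_1 = 348
x_2 = 76
y_2 = 60
x_3 = 292
y_3 = 136
r_3 = 24
x0_4 = 216
y0_4 = 144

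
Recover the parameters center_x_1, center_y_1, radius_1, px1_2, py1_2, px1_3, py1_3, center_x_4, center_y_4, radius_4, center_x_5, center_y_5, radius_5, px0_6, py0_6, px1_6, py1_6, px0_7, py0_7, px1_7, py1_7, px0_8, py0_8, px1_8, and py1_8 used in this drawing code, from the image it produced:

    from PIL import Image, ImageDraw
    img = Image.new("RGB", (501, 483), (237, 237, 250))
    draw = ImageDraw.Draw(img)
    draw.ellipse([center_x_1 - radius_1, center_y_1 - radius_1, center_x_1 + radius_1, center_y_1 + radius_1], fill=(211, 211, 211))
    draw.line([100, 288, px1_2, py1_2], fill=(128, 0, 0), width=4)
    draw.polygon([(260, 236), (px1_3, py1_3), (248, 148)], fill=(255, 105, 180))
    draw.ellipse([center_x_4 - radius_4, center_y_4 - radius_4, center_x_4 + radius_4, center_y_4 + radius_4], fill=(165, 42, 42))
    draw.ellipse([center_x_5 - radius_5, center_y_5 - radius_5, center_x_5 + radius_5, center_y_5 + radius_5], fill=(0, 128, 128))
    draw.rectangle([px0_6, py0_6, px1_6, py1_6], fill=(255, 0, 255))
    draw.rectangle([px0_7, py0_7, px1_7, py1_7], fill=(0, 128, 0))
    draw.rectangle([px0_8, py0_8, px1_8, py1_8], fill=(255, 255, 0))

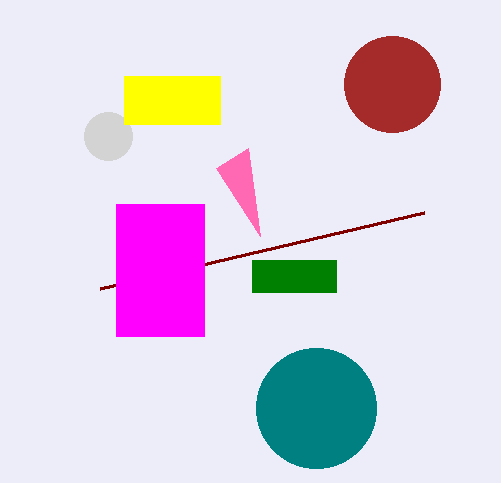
center_x_1 = 108
center_y_1 = 136
radius_1 = 24
px1_2 = 424
py1_2 = 212
px1_3 = 216
py1_3 = 168
center_x_4 = 392
center_y_4 = 84
radius_4 = 48
center_x_5 = 316
center_y_5 = 408
radius_5 = 60
px0_6 = 116
py0_6 = 204
px1_6 = 204
py1_6 = 336
px0_7 = 252
py0_7 = 260
px1_7 = 336
py1_7 = 292
px0_8 = 124
py0_8 = 76
px1_8 = 220
py1_8 = 124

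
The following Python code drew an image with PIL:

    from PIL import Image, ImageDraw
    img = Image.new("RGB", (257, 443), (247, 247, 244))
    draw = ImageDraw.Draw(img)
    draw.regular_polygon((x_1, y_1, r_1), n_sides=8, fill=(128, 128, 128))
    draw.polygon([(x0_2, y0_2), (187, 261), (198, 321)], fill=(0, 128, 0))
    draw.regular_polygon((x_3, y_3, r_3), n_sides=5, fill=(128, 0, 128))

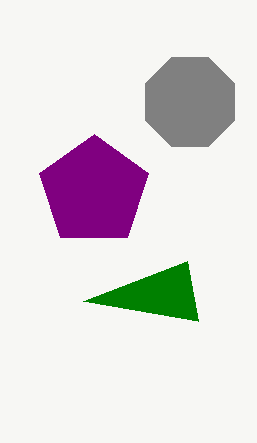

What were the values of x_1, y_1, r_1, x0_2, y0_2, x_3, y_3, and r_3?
x_1 = 190, y_1 = 102, r_1 = 48, x0_2 = 83, y0_2 = 301, x_3 = 94, y_3 = 191, r_3 = 57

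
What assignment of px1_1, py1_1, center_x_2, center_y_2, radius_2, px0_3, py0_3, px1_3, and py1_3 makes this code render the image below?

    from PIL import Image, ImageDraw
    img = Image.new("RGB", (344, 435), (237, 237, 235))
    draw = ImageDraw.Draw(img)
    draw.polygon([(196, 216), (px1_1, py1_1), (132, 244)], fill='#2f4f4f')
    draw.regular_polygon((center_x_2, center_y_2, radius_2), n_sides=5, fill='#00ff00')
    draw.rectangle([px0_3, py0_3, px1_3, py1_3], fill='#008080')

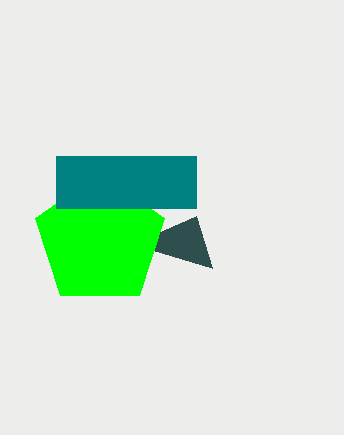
px1_1 = 212
py1_1 = 268
center_x_2 = 100
center_y_2 = 240
radius_2 = 68
px0_3 = 56
py0_3 = 156
px1_3 = 196
py1_3 = 208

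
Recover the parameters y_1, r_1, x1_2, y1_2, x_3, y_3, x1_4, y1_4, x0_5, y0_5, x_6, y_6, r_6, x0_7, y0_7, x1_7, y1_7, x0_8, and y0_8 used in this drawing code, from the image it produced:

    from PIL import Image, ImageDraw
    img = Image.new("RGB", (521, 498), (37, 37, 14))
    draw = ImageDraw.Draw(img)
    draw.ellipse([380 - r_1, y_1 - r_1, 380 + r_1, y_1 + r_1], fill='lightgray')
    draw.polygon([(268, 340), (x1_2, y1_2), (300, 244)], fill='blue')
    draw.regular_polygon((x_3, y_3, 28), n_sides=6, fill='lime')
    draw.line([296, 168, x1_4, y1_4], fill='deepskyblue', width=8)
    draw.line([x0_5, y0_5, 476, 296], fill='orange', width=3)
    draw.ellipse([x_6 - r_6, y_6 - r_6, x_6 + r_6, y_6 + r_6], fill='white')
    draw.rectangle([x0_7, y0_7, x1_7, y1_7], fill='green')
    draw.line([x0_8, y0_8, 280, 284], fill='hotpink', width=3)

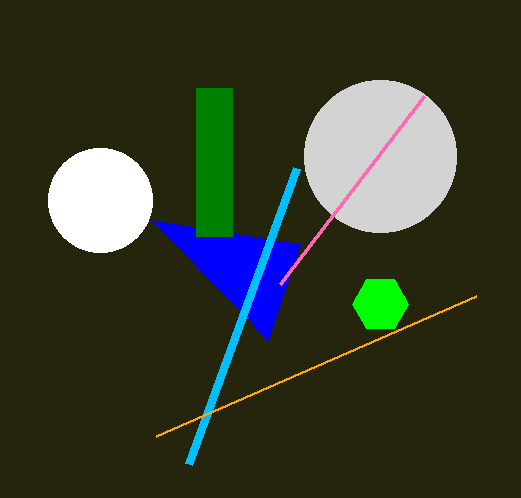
y_1 = 156; r_1 = 76; x1_2 = 152; y1_2 = 220; x_3 = 380; y_3 = 304; x1_4 = 188; y1_4 = 464; x0_5 = 156; y0_5 = 436; x_6 = 100; y_6 = 200; r_6 = 52; x0_7 = 196; y0_7 = 88; x1_7 = 232; y1_7 = 236; x0_8 = 424; y0_8 = 96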